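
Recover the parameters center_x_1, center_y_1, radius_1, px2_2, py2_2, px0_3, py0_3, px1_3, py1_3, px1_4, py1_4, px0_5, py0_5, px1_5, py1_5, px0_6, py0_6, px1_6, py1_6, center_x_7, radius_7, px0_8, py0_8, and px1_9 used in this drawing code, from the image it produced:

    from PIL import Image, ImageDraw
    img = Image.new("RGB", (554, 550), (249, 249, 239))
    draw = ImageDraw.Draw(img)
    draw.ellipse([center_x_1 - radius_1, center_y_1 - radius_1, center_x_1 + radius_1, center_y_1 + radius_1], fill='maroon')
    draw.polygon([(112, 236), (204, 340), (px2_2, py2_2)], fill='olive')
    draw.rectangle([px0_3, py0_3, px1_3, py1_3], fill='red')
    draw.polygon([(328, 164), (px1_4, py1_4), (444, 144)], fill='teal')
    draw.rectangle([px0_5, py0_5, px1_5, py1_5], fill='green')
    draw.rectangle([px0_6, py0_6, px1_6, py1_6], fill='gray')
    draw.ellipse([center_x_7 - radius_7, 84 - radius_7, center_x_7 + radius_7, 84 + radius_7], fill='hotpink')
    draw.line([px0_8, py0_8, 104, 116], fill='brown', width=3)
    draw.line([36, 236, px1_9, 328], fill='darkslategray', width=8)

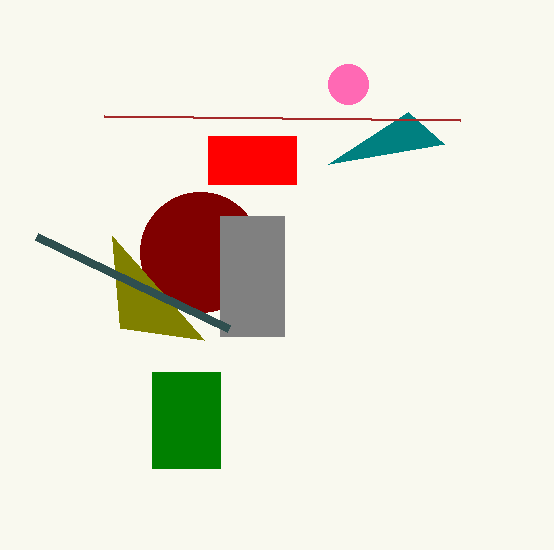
center_x_1 = 200; center_y_1 = 252; radius_1 = 60; px2_2 = 120; py2_2 = 328; px0_3 = 208; py0_3 = 136; px1_3 = 296; py1_3 = 184; px1_4 = 408; py1_4 = 112; px0_5 = 152; py0_5 = 372; px1_5 = 220; py1_5 = 468; px0_6 = 220; py0_6 = 216; px1_6 = 284; py1_6 = 336; center_x_7 = 348; radius_7 = 20; px0_8 = 460; py0_8 = 120; px1_9 = 228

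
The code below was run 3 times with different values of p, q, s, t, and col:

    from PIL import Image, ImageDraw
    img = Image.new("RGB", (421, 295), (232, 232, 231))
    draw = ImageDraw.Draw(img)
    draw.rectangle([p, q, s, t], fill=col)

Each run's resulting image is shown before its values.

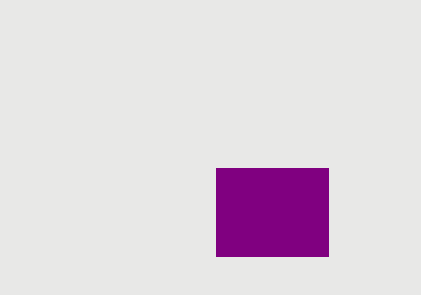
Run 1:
p = 216; q = 168; s = 328; t = 256; col = 'purple'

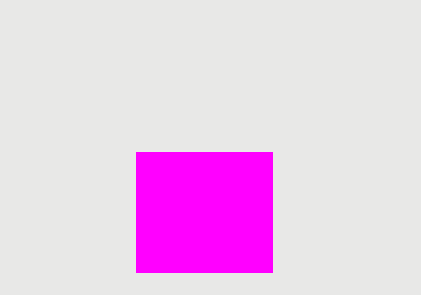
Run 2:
p = 136
q = 152
s = 272
t = 272
col = 'magenta'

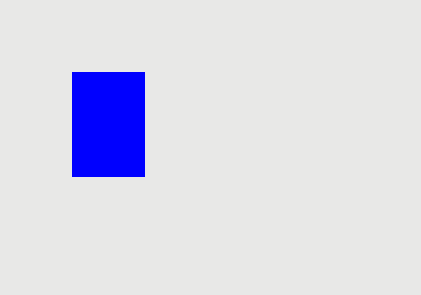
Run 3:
p = 72, q = 72, s = 144, t = 176, col = 'blue'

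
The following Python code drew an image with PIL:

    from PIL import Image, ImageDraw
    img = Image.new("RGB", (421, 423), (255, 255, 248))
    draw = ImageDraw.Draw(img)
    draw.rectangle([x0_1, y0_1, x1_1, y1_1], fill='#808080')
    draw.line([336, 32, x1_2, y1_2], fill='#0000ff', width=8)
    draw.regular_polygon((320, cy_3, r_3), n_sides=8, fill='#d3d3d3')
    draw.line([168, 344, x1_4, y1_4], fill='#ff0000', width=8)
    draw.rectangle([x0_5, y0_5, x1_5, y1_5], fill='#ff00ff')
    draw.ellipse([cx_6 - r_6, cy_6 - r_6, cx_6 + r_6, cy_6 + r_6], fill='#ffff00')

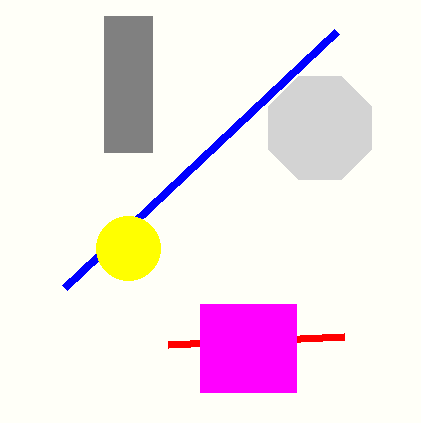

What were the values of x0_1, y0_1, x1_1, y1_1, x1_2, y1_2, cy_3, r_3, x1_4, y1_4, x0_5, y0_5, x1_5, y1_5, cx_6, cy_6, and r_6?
x0_1 = 104
y0_1 = 16
x1_1 = 152
y1_1 = 152
x1_2 = 64
y1_2 = 288
cy_3 = 128
r_3 = 56
x1_4 = 344
y1_4 = 336
x0_5 = 200
y0_5 = 304
x1_5 = 296
y1_5 = 392
cx_6 = 128
cy_6 = 248
r_6 = 32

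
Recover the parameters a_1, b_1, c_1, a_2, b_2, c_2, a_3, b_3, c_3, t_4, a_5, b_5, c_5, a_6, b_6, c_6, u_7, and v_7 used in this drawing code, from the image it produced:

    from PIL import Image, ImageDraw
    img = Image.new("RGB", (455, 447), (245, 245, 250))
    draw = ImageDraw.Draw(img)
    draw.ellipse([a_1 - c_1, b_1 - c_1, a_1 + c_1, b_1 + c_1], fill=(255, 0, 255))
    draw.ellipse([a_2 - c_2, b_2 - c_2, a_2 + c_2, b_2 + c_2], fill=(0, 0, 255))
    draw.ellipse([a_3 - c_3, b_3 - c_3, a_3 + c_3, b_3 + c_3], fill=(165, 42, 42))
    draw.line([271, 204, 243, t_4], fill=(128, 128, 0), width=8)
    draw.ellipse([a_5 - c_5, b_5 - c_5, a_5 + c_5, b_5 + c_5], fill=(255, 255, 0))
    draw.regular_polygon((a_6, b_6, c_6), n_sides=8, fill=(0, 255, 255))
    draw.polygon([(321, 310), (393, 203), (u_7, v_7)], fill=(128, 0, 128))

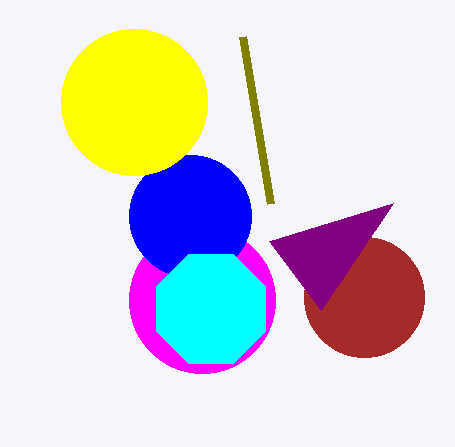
a_1 = 202, b_1 = 300, c_1 = 73, a_2 = 190, b_2 = 216, c_2 = 61, a_3 = 364, b_3 = 297, c_3 = 60, t_4 = 37, a_5 = 134, b_5 = 102, c_5 = 73, a_6 = 211, b_6 = 309, c_6 = 59, u_7 = 269, v_7 = 241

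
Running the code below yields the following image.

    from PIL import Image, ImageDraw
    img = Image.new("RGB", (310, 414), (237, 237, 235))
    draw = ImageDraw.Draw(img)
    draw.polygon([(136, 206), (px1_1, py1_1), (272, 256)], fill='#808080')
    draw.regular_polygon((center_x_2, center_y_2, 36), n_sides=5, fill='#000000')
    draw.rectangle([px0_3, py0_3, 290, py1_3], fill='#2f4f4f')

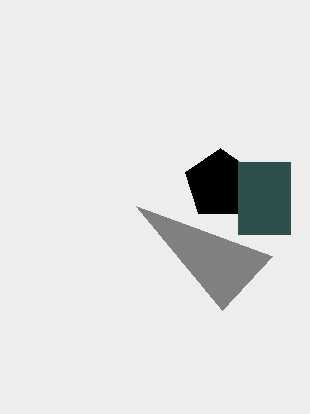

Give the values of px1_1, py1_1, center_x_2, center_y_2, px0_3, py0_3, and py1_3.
px1_1 = 222
py1_1 = 310
center_x_2 = 220
center_y_2 = 184
px0_3 = 238
py0_3 = 162
py1_3 = 234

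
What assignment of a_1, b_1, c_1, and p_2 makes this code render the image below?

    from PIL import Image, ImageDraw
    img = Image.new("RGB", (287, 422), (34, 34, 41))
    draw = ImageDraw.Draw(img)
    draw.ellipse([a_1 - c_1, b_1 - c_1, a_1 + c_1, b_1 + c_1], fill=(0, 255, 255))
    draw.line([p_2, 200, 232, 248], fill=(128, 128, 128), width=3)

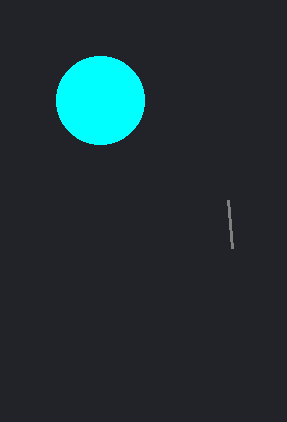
a_1 = 100
b_1 = 100
c_1 = 44
p_2 = 228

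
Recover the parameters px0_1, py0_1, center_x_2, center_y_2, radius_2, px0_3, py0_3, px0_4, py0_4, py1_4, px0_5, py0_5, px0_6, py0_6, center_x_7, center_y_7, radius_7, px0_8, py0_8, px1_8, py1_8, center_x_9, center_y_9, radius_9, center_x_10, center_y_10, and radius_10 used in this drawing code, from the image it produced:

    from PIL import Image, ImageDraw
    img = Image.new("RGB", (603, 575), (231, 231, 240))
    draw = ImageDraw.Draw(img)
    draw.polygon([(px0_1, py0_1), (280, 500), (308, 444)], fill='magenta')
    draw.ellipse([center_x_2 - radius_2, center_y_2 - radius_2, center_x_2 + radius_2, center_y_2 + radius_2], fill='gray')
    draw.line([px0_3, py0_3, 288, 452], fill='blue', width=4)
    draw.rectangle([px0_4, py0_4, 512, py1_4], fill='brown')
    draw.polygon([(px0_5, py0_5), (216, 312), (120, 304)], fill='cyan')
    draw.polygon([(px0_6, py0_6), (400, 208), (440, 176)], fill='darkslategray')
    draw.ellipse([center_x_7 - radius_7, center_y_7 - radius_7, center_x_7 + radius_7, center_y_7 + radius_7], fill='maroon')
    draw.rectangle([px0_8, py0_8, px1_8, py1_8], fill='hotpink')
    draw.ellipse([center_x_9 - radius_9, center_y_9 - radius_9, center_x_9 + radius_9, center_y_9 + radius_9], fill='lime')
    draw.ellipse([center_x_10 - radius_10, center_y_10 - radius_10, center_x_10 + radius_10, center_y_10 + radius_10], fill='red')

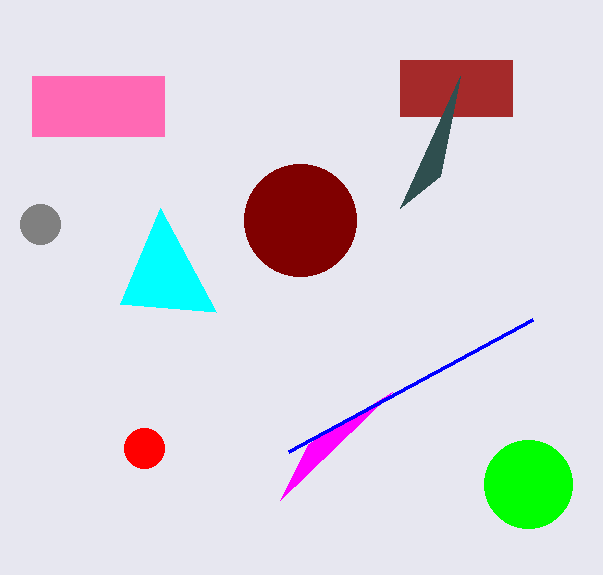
px0_1 = 392
py0_1 = 392
center_x_2 = 40
center_y_2 = 224
radius_2 = 20
px0_3 = 532
py0_3 = 320
px0_4 = 400
py0_4 = 60
py1_4 = 116
px0_5 = 160
py0_5 = 208
px0_6 = 460
py0_6 = 76
center_x_7 = 300
center_y_7 = 220
radius_7 = 56
px0_8 = 32
py0_8 = 76
px1_8 = 164
py1_8 = 136
center_x_9 = 528
center_y_9 = 484
radius_9 = 44
center_x_10 = 144
center_y_10 = 448
radius_10 = 20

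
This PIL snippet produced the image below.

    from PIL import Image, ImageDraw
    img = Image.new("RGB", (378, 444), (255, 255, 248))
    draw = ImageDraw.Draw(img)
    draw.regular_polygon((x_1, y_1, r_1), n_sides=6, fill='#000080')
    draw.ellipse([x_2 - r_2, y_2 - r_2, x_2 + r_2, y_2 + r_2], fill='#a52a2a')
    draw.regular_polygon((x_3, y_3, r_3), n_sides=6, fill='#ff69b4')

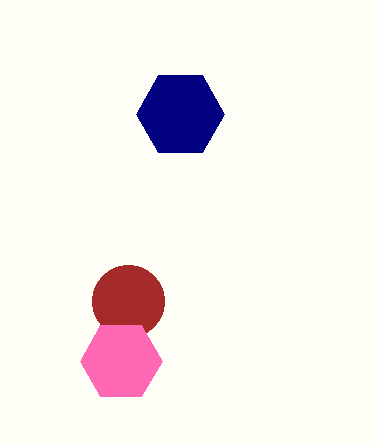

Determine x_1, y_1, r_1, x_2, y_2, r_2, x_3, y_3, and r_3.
x_1 = 180, y_1 = 114, r_1 = 44, x_2 = 128, y_2 = 301, r_2 = 36, x_3 = 121, y_3 = 361, r_3 = 41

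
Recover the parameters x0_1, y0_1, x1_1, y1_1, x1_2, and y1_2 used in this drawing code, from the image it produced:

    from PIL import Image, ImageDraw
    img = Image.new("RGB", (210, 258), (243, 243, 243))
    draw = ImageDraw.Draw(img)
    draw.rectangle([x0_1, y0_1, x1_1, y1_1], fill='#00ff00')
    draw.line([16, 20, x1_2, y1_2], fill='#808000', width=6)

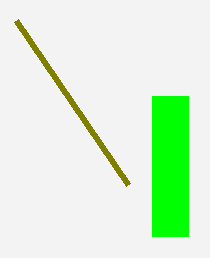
x0_1 = 152
y0_1 = 96
x1_1 = 188
y1_1 = 236
x1_2 = 128
y1_2 = 184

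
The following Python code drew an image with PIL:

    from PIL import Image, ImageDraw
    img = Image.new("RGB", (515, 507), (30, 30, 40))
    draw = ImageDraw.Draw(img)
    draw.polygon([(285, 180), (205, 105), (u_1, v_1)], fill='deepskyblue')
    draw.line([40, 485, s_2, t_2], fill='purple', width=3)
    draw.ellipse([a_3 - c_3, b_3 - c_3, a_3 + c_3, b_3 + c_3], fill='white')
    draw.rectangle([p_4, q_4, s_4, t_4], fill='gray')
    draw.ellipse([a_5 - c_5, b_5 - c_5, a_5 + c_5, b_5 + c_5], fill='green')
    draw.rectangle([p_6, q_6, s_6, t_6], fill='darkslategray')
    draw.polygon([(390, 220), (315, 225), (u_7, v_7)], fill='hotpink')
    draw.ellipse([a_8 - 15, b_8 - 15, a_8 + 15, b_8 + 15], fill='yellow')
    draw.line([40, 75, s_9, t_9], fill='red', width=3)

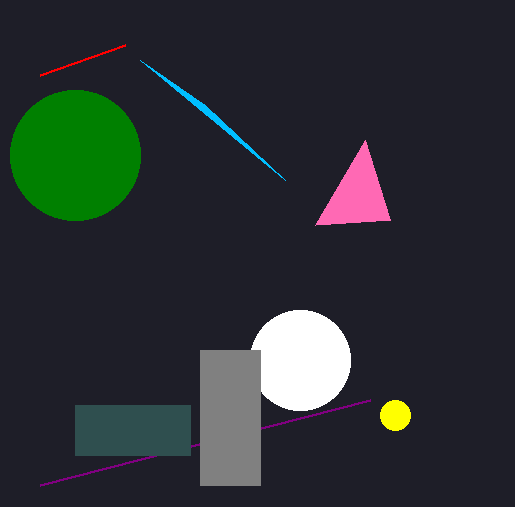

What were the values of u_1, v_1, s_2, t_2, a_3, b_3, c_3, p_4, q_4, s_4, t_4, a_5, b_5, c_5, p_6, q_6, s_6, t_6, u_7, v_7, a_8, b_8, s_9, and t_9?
u_1 = 140, v_1 = 60, s_2 = 370, t_2 = 400, a_3 = 300, b_3 = 360, c_3 = 50, p_4 = 200, q_4 = 350, s_4 = 260, t_4 = 485, a_5 = 75, b_5 = 155, c_5 = 65, p_6 = 75, q_6 = 405, s_6 = 190, t_6 = 455, u_7 = 365, v_7 = 140, a_8 = 395, b_8 = 415, s_9 = 125, t_9 = 45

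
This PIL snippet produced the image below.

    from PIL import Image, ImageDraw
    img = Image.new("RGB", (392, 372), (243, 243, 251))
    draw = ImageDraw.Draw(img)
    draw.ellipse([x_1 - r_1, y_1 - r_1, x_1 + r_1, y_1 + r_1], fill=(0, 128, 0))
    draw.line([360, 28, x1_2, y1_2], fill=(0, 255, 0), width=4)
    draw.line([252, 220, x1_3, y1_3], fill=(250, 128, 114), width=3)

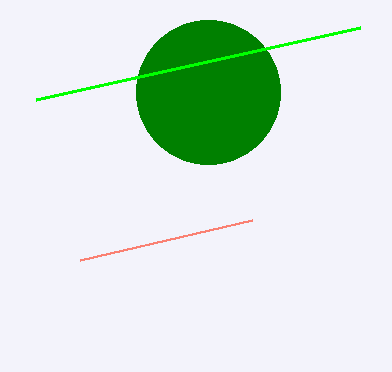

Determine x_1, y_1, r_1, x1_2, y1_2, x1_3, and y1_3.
x_1 = 208
y_1 = 92
r_1 = 72
x1_2 = 36
y1_2 = 100
x1_3 = 80
y1_3 = 260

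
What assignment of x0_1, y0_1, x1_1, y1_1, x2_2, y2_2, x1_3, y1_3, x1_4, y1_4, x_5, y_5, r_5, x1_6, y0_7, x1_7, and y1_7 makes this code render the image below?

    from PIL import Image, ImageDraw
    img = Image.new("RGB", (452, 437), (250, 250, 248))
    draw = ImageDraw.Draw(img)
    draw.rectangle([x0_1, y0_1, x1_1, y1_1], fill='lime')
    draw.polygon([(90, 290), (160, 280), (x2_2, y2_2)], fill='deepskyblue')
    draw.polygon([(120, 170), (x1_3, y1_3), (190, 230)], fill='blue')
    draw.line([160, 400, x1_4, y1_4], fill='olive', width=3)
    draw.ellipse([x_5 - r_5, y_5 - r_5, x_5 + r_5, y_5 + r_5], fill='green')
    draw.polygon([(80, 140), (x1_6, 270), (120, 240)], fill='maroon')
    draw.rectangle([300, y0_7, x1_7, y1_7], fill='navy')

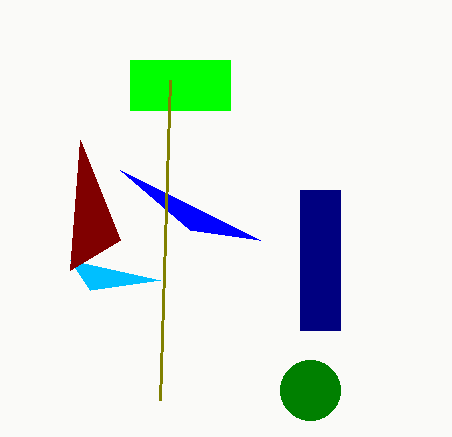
x0_1 = 130; y0_1 = 60; x1_1 = 230; y1_1 = 110; x2_2 = 70; y2_2 = 260; x1_3 = 260; y1_3 = 240; x1_4 = 170; y1_4 = 80; x_5 = 310; y_5 = 390; r_5 = 30; x1_6 = 70; y0_7 = 190; x1_7 = 340; y1_7 = 330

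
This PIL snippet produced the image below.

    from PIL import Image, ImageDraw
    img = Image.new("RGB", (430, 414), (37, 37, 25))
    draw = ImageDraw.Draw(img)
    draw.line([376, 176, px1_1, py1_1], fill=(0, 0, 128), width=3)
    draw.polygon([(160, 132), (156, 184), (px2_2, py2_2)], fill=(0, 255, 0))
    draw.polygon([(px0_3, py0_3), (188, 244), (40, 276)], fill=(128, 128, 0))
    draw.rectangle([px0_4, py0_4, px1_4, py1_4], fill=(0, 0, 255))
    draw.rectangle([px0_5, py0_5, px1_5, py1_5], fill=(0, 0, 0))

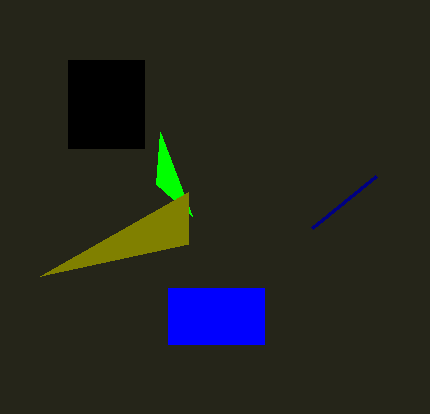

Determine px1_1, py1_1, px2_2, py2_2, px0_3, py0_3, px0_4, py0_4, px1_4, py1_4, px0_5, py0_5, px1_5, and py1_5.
px1_1 = 312; py1_1 = 228; px2_2 = 192; py2_2 = 216; px0_3 = 188; py0_3 = 192; px0_4 = 168; py0_4 = 288; px1_4 = 264; py1_4 = 344; px0_5 = 68; py0_5 = 60; px1_5 = 144; py1_5 = 148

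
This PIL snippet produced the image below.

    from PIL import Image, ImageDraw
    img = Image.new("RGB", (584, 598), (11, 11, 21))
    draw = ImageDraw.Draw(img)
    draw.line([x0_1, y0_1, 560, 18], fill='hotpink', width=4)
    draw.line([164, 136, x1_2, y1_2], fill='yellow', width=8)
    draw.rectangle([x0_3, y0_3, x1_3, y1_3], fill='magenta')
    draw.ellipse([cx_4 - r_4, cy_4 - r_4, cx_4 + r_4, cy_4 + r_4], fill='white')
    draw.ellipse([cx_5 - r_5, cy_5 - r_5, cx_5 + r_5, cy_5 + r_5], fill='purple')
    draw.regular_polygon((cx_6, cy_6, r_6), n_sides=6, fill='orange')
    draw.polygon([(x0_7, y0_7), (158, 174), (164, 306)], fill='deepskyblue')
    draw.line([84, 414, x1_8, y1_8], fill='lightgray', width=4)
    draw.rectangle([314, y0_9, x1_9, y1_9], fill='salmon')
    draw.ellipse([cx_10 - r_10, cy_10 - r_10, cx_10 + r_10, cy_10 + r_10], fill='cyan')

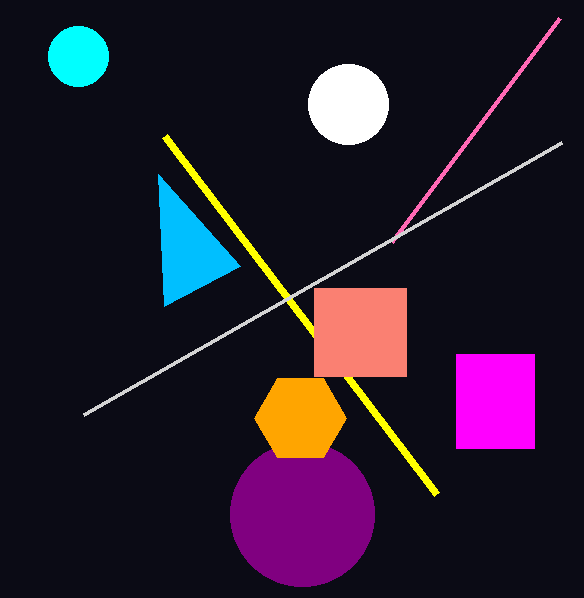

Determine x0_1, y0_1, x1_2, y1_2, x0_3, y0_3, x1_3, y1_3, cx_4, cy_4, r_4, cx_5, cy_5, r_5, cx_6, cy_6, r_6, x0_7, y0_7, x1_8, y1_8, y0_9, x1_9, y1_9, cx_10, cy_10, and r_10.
x0_1 = 392; y0_1 = 242; x1_2 = 436; y1_2 = 494; x0_3 = 456; y0_3 = 354; x1_3 = 534; y1_3 = 448; cx_4 = 348; cy_4 = 104; r_4 = 40; cx_5 = 302; cy_5 = 514; r_5 = 72; cx_6 = 300; cy_6 = 418; r_6 = 46; x0_7 = 240; y0_7 = 266; x1_8 = 562; y1_8 = 142; y0_9 = 288; x1_9 = 406; y1_9 = 376; cx_10 = 78; cy_10 = 56; r_10 = 30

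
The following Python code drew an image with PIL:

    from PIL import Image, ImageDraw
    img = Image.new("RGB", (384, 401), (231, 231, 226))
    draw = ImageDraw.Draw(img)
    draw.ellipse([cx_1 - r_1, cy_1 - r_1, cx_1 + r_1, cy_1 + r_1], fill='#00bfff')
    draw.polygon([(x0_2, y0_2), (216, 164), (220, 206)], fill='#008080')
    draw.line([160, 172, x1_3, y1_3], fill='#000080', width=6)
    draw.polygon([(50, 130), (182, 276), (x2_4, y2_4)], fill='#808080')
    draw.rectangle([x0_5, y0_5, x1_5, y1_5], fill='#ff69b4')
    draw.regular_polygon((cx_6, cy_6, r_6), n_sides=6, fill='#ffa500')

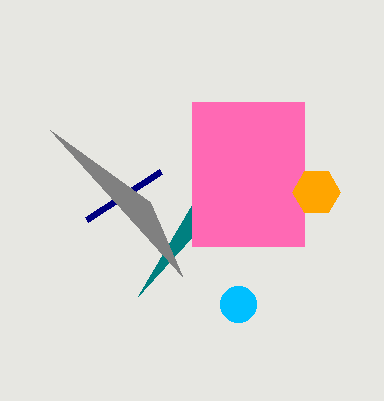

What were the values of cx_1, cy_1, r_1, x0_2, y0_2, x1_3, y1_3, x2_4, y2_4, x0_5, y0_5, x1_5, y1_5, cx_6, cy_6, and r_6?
cx_1 = 238, cy_1 = 304, r_1 = 18, x0_2 = 138, y0_2 = 296, x1_3 = 86, y1_3 = 220, x2_4 = 150, y2_4 = 202, x0_5 = 192, y0_5 = 102, x1_5 = 304, y1_5 = 246, cx_6 = 316, cy_6 = 192, r_6 = 24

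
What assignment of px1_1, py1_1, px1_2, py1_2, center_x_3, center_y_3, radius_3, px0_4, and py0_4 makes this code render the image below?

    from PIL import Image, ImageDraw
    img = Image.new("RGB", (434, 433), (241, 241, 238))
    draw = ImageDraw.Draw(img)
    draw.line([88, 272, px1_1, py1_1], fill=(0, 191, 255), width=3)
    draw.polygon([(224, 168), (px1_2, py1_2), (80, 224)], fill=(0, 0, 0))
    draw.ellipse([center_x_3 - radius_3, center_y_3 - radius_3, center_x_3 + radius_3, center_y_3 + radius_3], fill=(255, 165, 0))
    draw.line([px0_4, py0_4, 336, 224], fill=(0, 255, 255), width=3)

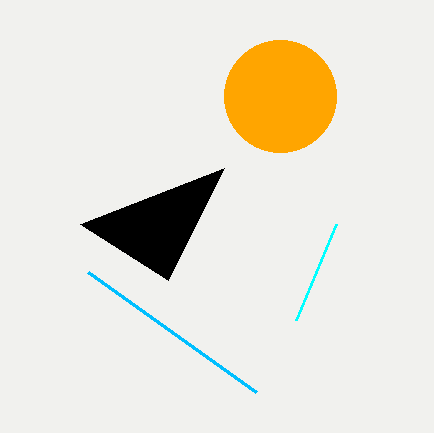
px1_1 = 256; py1_1 = 392; px1_2 = 168; py1_2 = 280; center_x_3 = 280; center_y_3 = 96; radius_3 = 56; px0_4 = 296; py0_4 = 320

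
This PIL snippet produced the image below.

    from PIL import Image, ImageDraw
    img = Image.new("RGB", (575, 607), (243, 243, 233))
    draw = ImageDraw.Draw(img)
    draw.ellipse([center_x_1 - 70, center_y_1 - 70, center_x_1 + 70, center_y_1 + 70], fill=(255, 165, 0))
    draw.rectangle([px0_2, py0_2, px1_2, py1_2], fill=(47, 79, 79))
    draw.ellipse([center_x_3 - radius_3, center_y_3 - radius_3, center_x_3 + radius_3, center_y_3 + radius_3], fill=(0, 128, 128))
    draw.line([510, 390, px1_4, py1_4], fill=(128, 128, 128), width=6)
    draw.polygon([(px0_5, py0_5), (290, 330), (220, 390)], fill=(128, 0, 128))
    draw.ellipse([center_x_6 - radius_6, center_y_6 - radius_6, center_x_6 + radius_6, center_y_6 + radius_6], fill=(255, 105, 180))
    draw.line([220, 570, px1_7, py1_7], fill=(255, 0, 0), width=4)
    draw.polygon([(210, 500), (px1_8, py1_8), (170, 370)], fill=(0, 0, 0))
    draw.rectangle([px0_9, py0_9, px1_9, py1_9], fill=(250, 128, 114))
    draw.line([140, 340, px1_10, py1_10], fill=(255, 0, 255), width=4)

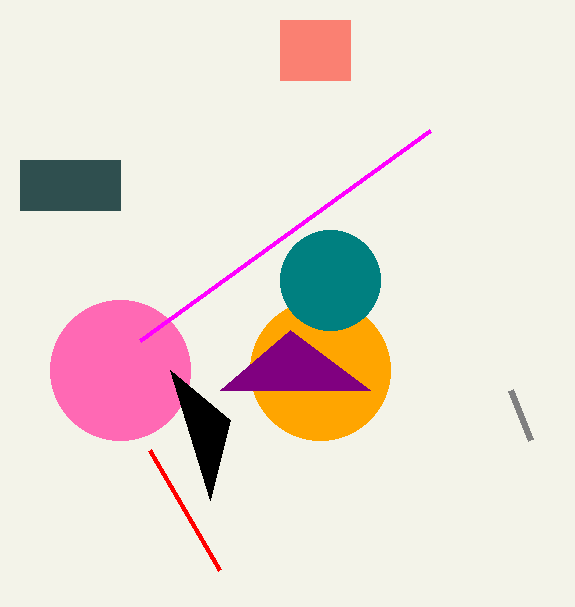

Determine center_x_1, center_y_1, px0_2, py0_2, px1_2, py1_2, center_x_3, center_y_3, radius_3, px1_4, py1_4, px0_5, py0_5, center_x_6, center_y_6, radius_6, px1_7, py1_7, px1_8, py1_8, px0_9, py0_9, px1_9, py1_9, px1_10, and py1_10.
center_x_1 = 320
center_y_1 = 370
px0_2 = 20
py0_2 = 160
px1_2 = 120
py1_2 = 210
center_x_3 = 330
center_y_3 = 280
radius_3 = 50
px1_4 = 530
py1_4 = 440
px0_5 = 370
py0_5 = 390
center_x_6 = 120
center_y_6 = 370
radius_6 = 70
px1_7 = 150
py1_7 = 450
px1_8 = 230
py1_8 = 420
px0_9 = 280
py0_9 = 20
px1_9 = 350
py1_9 = 80
px1_10 = 430
py1_10 = 130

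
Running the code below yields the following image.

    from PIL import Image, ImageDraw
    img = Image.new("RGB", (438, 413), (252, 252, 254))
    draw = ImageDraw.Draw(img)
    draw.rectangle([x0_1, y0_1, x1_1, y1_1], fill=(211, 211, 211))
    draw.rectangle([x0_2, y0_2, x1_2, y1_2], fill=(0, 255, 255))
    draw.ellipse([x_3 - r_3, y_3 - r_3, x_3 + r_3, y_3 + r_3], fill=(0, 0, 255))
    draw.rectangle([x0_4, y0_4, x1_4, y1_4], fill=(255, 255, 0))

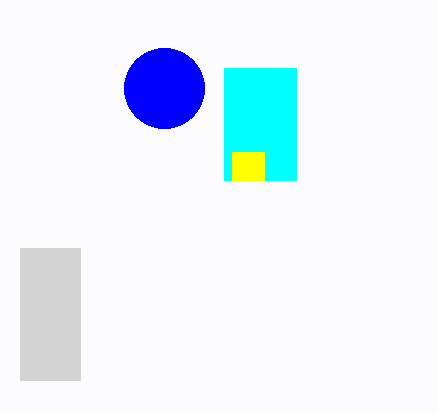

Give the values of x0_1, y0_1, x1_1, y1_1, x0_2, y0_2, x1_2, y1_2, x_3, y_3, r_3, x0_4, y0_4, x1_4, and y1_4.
x0_1 = 20, y0_1 = 248, x1_1 = 80, y1_1 = 380, x0_2 = 224, y0_2 = 68, x1_2 = 296, y1_2 = 180, x_3 = 164, y_3 = 88, r_3 = 40, x0_4 = 232, y0_4 = 152, x1_4 = 264, y1_4 = 180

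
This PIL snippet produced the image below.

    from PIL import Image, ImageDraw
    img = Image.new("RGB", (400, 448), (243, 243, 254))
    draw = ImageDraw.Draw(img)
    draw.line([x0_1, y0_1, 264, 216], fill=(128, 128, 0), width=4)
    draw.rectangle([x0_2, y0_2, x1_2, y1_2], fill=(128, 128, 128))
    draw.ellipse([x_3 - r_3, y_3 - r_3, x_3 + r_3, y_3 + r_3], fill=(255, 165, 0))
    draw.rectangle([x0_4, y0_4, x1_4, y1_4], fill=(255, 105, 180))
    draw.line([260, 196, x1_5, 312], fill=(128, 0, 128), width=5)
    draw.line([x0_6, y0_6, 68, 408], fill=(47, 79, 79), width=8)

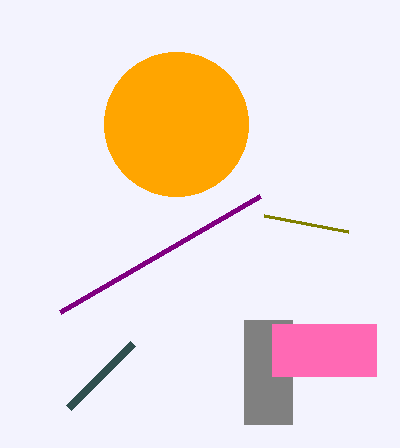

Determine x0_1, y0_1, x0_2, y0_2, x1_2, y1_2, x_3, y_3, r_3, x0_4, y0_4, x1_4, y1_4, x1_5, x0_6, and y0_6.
x0_1 = 348; y0_1 = 232; x0_2 = 244; y0_2 = 320; x1_2 = 292; y1_2 = 424; x_3 = 176; y_3 = 124; r_3 = 72; x0_4 = 272; y0_4 = 324; x1_4 = 376; y1_4 = 376; x1_5 = 60; x0_6 = 132; y0_6 = 344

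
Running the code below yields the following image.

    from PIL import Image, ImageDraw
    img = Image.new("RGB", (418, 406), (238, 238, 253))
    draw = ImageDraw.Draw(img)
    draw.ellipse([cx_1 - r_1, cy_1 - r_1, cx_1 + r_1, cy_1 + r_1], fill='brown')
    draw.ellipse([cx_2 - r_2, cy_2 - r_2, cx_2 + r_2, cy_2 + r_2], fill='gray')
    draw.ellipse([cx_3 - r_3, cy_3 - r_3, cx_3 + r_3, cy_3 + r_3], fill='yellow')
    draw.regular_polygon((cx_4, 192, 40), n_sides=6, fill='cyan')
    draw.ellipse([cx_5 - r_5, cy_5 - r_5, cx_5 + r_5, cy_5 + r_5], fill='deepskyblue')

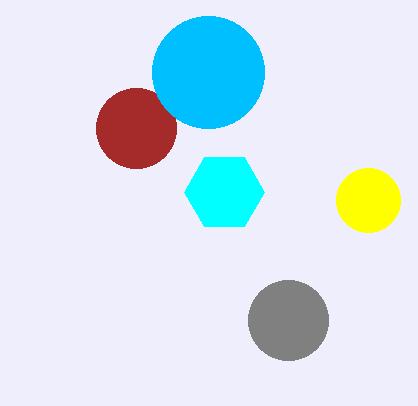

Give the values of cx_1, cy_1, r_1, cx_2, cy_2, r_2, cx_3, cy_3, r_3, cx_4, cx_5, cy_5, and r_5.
cx_1 = 136, cy_1 = 128, r_1 = 40, cx_2 = 288, cy_2 = 320, r_2 = 40, cx_3 = 368, cy_3 = 200, r_3 = 32, cx_4 = 224, cx_5 = 208, cy_5 = 72, r_5 = 56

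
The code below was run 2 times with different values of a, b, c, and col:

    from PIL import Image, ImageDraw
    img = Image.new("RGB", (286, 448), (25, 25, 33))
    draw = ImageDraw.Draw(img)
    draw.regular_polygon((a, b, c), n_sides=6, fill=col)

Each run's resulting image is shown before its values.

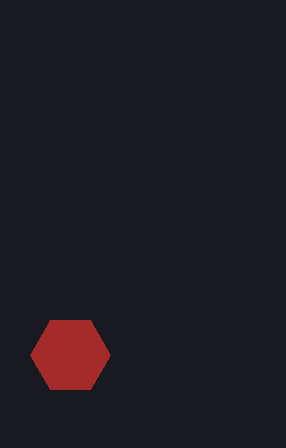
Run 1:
a = 70
b = 355
c = 40
col = 'brown'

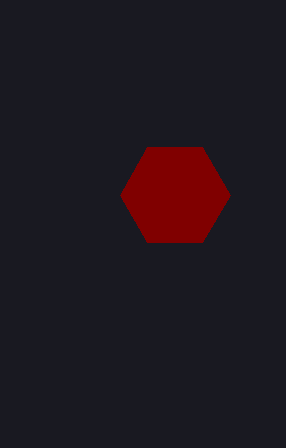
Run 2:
a = 175
b = 195
c = 55
col = 'maroon'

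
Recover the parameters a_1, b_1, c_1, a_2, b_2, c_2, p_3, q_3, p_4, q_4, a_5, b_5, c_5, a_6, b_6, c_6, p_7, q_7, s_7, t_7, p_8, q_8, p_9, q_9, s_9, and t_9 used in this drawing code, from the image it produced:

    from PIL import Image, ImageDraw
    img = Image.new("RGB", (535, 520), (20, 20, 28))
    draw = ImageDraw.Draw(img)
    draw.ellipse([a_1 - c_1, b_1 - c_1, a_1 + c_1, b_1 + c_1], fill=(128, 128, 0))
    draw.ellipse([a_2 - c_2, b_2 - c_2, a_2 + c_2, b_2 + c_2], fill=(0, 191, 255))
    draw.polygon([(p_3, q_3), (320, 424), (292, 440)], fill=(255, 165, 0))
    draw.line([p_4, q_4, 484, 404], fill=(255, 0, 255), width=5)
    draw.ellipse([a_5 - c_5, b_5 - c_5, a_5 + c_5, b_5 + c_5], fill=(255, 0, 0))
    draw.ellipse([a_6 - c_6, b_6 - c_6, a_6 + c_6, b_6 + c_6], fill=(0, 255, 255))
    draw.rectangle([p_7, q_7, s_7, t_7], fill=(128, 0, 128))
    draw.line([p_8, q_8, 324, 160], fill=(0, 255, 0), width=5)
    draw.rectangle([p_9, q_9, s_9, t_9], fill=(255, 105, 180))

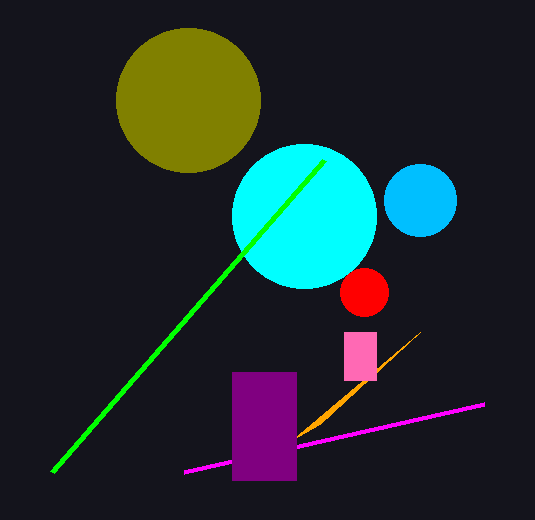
a_1 = 188
b_1 = 100
c_1 = 72
a_2 = 420
b_2 = 200
c_2 = 36
p_3 = 420
q_3 = 332
p_4 = 184
q_4 = 472
a_5 = 364
b_5 = 292
c_5 = 24
a_6 = 304
b_6 = 216
c_6 = 72
p_7 = 232
q_7 = 372
s_7 = 296
t_7 = 480
p_8 = 52
q_8 = 472
p_9 = 344
q_9 = 332
s_9 = 376
t_9 = 380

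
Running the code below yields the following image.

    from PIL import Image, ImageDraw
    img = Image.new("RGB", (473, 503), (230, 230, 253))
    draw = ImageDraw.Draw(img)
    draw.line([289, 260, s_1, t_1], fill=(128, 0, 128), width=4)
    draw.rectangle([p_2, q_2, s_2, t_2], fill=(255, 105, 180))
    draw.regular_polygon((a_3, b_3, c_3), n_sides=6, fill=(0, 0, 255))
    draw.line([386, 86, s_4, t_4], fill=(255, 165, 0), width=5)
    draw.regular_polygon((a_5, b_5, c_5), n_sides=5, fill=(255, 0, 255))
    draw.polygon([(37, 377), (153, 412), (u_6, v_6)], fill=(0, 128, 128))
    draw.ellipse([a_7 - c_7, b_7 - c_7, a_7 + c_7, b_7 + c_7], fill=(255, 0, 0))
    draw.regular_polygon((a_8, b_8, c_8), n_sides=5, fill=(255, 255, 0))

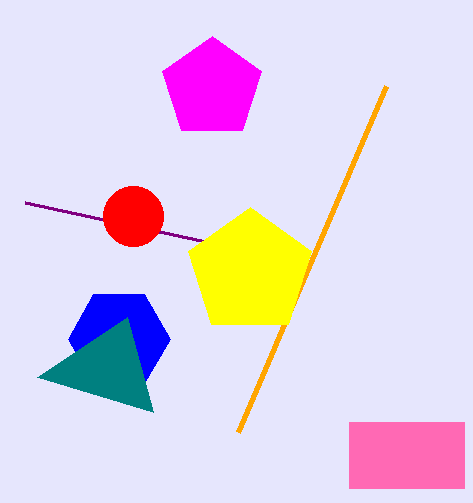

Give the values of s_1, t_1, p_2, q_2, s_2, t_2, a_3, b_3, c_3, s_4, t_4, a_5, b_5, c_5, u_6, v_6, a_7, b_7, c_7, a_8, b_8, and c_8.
s_1 = 25, t_1 = 203, p_2 = 349, q_2 = 422, s_2 = 464, t_2 = 488, a_3 = 119, b_3 = 339, c_3 = 51, s_4 = 238, t_4 = 432, a_5 = 212, b_5 = 88, c_5 = 52, u_6 = 127, v_6 = 317, a_7 = 133, b_7 = 216, c_7 = 30, a_8 = 250, b_8 = 272, c_8 = 65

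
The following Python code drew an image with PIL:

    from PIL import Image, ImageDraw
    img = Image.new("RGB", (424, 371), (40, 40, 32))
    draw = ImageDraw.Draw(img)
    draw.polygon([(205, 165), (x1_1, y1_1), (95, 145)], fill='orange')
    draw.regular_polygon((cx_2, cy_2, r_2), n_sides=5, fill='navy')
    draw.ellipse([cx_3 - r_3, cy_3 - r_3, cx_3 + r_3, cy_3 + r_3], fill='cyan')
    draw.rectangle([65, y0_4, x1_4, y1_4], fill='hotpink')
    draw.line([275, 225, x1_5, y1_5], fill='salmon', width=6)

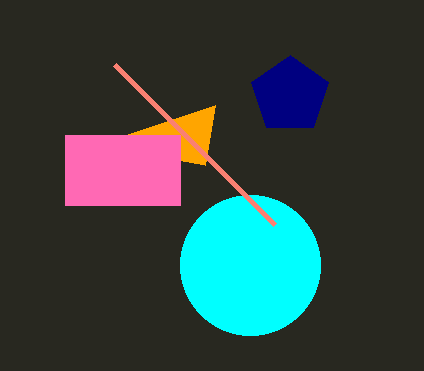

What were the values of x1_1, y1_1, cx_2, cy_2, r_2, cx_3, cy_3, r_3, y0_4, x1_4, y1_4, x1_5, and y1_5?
x1_1 = 215, y1_1 = 105, cx_2 = 290, cy_2 = 95, r_2 = 40, cx_3 = 250, cy_3 = 265, r_3 = 70, y0_4 = 135, x1_4 = 180, y1_4 = 205, x1_5 = 115, y1_5 = 65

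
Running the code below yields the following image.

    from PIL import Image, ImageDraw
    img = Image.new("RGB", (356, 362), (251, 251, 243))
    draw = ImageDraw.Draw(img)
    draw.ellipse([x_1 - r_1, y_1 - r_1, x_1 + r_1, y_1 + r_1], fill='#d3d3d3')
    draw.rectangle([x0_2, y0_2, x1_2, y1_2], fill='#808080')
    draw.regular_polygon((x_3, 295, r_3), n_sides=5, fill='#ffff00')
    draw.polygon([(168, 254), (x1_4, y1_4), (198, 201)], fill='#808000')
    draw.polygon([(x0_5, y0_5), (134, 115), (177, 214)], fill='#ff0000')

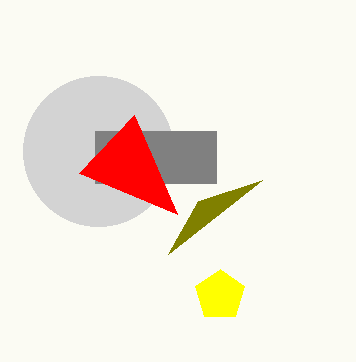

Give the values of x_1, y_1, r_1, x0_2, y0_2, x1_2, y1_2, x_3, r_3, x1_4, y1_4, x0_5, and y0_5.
x_1 = 98, y_1 = 151, r_1 = 75, x0_2 = 95, y0_2 = 131, x1_2 = 216, y1_2 = 183, x_3 = 220, r_3 = 26, x1_4 = 262, y1_4 = 180, x0_5 = 79, y0_5 = 173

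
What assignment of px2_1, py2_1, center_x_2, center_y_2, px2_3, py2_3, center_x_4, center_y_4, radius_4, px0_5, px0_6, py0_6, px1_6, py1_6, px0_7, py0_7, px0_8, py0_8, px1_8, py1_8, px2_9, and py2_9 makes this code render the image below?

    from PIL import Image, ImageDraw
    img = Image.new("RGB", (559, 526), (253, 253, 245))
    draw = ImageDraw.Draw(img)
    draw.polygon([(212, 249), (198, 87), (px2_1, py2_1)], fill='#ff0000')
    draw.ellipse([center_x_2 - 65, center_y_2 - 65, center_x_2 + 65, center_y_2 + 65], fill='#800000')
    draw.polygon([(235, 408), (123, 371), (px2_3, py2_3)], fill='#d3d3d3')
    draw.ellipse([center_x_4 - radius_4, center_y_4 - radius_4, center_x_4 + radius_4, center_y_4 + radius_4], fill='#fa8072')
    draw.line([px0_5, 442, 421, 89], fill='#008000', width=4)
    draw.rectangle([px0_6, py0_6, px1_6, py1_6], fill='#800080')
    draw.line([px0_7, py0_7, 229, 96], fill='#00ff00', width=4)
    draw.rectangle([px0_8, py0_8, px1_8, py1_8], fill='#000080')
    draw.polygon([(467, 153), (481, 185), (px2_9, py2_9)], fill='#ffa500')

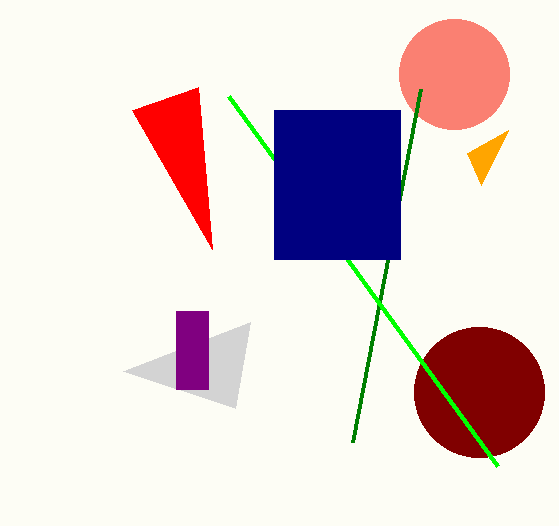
px2_1 = 132, py2_1 = 110, center_x_2 = 479, center_y_2 = 392, px2_3 = 250, py2_3 = 322, center_x_4 = 454, center_y_4 = 74, radius_4 = 55, px0_5 = 353, px0_6 = 176, py0_6 = 311, px1_6 = 208, py1_6 = 389, px0_7 = 498, py0_7 = 466, px0_8 = 274, py0_8 = 110, px1_8 = 400, py1_8 = 259, px2_9 = 508, py2_9 = 130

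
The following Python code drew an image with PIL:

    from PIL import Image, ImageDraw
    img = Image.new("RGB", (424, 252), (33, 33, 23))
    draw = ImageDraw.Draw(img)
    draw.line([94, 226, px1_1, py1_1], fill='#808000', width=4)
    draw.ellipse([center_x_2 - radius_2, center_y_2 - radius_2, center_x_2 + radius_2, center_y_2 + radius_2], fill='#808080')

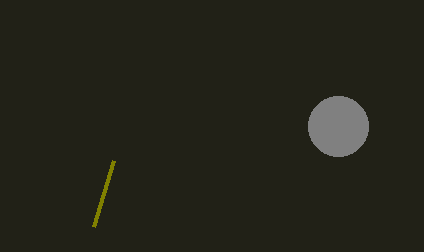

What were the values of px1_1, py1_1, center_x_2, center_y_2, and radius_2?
px1_1 = 114, py1_1 = 160, center_x_2 = 338, center_y_2 = 126, radius_2 = 30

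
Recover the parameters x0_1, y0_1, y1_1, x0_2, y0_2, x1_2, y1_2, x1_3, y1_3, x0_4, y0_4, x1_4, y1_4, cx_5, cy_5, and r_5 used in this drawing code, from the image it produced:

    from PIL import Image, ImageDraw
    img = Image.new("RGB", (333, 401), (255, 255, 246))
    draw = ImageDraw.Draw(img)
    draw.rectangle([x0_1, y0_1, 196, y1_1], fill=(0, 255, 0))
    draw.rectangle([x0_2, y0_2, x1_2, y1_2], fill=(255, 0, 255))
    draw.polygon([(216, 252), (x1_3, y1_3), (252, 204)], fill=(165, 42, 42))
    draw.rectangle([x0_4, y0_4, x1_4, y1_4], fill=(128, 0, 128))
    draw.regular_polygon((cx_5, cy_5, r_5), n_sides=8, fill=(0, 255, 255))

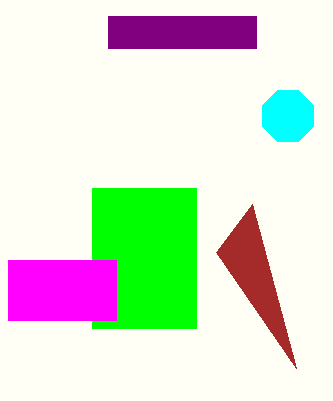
x0_1 = 92; y0_1 = 188; y1_1 = 328; x0_2 = 8; y0_2 = 260; x1_2 = 116; y1_2 = 320; x1_3 = 296; y1_3 = 368; x0_4 = 108; y0_4 = 16; x1_4 = 256; y1_4 = 48; cx_5 = 288; cy_5 = 116; r_5 = 28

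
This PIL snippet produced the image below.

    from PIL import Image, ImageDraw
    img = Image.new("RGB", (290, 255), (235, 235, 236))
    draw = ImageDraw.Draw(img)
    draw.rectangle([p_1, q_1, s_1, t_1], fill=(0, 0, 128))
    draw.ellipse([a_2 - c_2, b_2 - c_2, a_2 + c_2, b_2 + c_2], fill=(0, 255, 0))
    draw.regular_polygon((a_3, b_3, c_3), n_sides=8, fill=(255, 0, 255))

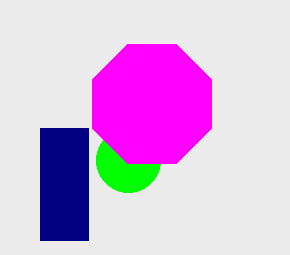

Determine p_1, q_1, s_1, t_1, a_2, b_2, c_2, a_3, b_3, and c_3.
p_1 = 40; q_1 = 128; s_1 = 88; t_1 = 240; a_2 = 128; b_2 = 160; c_2 = 32; a_3 = 152; b_3 = 104; c_3 = 64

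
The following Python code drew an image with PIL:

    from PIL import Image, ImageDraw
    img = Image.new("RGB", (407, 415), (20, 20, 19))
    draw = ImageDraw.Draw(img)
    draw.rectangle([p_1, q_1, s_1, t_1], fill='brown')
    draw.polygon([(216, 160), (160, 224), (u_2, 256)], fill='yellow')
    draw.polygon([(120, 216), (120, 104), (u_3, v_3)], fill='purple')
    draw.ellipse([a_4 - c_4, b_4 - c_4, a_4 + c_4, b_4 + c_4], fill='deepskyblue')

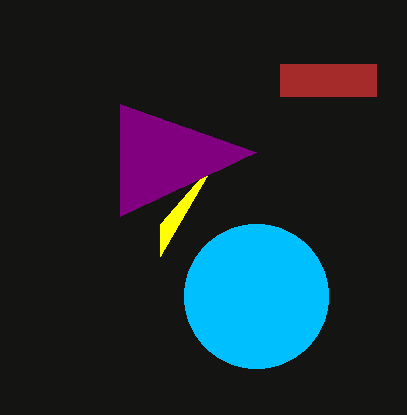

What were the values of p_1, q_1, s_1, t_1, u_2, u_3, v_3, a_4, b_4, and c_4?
p_1 = 280
q_1 = 64
s_1 = 376
t_1 = 96
u_2 = 160
u_3 = 256
v_3 = 152
a_4 = 256
b_4 = 296
c_4 = 72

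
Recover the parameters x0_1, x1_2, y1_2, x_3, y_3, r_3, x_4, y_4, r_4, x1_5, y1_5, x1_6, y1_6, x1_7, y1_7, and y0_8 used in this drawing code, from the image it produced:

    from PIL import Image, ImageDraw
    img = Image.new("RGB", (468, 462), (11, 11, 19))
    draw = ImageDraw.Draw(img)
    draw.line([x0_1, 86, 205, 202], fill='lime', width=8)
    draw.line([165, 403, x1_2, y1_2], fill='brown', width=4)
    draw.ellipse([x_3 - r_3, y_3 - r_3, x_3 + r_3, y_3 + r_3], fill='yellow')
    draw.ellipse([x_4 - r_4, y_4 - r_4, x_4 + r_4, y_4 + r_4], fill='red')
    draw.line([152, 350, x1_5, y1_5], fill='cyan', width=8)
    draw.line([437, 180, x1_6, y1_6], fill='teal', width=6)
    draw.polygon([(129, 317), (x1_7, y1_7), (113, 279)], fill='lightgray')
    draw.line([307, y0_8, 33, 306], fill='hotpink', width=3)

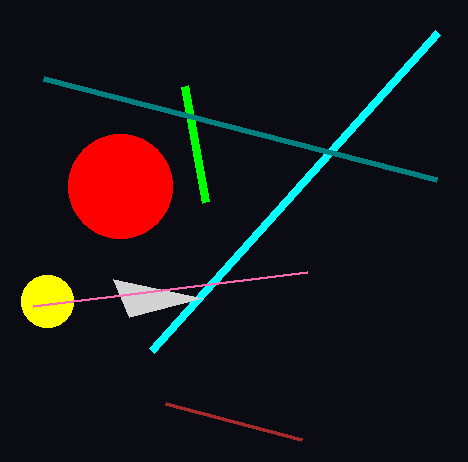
x0_1 = 184; x1_2 = 301; y1_2 = 439; x_3 = 47; y_3 = 301; r_3 = 26; x_4 = 120; y_4 = 186; r_4 = 52; x1_5 = 438; y1_5 = 32; x1_6 = 44; y1_6 = 79; x1_7 = 202; y1_7 = 298; y0_8 = 272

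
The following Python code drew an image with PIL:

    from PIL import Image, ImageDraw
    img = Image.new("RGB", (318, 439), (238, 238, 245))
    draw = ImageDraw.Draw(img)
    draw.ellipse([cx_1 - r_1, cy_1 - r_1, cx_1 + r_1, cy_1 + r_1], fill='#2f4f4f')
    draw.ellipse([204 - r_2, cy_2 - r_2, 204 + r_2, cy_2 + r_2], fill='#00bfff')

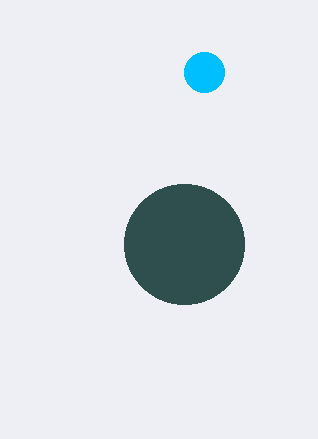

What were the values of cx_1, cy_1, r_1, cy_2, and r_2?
cx_1 = 184, cy_1 = 244, r_1 = 60, cy_2 = 72, r_2 = 20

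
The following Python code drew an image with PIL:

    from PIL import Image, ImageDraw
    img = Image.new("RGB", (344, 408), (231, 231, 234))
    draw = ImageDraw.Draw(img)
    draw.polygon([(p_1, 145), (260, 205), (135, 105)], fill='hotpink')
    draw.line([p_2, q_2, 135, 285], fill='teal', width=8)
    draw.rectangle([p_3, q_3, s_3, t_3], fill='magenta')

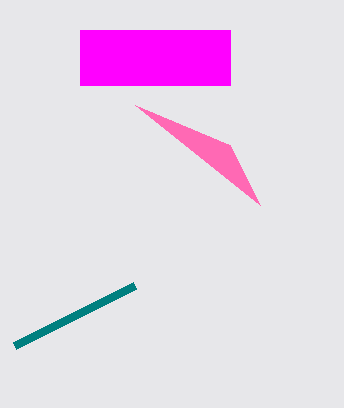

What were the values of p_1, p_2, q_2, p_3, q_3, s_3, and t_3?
p_1 = 230
p_2 = 15
q_2 = 345
p_3 = 80
q_3 = 30
s_3 = 230
t_3 = 85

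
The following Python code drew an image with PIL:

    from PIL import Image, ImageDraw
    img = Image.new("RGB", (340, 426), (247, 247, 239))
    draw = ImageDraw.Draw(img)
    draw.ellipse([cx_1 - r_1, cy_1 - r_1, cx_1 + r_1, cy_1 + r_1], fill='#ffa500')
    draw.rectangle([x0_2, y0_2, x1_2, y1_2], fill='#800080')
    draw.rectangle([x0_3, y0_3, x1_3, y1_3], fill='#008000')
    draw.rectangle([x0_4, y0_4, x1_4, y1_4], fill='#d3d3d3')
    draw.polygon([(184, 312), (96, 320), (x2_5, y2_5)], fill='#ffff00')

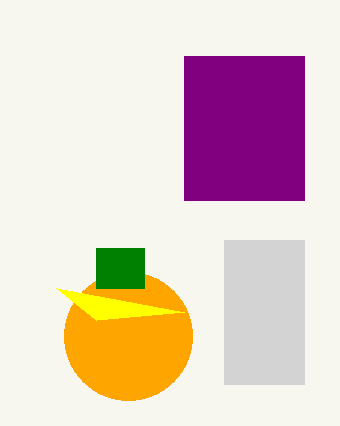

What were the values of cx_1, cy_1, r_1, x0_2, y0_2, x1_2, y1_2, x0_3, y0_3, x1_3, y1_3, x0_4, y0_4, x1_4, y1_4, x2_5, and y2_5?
cx_1 = 128
cy_1 = 336
r_1 = 64
x0_2 = 184
y0_2 = 56
x1_2 = 304
y1_2 = 200
x0_3 = 96
y0_3 = 248
x1_3 = 144
y1_3 = 288
x0_4 = 224
y0_4 = 240
x1_4 = 304
y1_4 = 384
x2_5 = 56
y2_5 = 288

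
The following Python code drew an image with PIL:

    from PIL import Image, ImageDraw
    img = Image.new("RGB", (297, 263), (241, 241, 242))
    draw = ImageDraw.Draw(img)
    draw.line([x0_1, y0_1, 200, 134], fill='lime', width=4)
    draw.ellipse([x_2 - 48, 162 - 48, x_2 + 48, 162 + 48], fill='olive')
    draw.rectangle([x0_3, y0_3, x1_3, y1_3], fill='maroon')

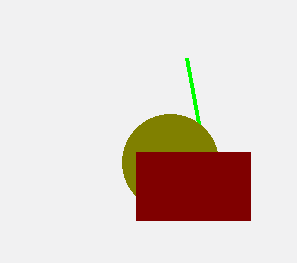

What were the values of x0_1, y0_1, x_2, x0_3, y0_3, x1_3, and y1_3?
x0_1 = 186; y0_1 = 58; x_2 = 170; x0_3 = 136; y0_3 = 152; x1_3 = 250; y1_3 = 220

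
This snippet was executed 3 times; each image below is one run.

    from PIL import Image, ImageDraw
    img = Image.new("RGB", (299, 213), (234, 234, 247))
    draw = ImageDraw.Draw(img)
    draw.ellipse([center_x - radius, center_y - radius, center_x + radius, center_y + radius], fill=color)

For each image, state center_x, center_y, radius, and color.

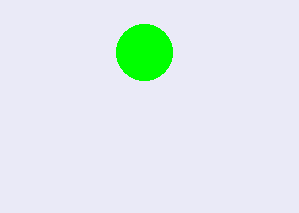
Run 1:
center_x = 144; center_y = 52; radius = 28; color = 'lime'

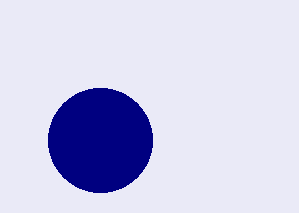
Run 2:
center_x = 100, center_y = 140, radius = 52, color = 'navy'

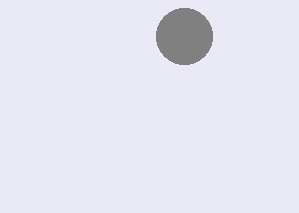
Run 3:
center_x = 184
center_y = 36
radius = 28
color = 'gray'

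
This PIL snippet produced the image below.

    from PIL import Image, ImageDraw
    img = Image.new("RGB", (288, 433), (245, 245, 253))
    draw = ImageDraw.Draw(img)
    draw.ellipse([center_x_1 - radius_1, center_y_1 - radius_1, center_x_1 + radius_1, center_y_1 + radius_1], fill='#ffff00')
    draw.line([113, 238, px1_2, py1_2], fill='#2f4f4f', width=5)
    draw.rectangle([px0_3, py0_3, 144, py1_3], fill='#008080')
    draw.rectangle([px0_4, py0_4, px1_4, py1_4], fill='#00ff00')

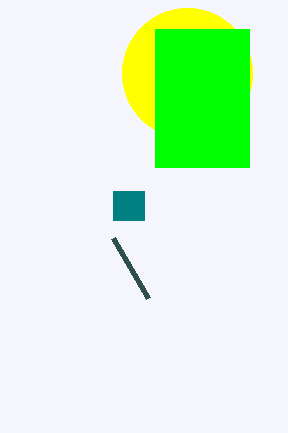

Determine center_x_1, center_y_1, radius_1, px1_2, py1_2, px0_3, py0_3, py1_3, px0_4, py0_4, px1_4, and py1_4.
center_x_1 = 187, center_y_1 = 73, radius_1 = 65, px1_2 = 148, py1_2 = 298, px0_3 = 113, py0_3 = 191, py1_3 = 220, px0_4 = 155, py0_4 = 29, px1_4 = 249, py1_4 = 167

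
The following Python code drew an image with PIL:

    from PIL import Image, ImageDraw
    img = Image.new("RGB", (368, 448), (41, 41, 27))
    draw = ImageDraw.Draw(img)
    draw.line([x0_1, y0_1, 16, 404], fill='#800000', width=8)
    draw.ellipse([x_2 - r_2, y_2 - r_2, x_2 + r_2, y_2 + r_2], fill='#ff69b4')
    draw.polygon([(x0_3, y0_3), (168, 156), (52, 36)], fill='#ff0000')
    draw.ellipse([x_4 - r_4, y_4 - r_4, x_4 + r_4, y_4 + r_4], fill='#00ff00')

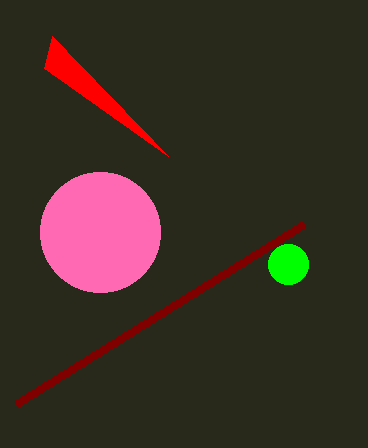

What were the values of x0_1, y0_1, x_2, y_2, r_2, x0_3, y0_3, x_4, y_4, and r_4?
x0_1 = 304
y0_1 = 224
x_2 = 100
y_2 = 232
r_2 = 60
x0_3 = 44
y0_3 = 68
x_4 = 288
y_4 = 264
r_4 = 20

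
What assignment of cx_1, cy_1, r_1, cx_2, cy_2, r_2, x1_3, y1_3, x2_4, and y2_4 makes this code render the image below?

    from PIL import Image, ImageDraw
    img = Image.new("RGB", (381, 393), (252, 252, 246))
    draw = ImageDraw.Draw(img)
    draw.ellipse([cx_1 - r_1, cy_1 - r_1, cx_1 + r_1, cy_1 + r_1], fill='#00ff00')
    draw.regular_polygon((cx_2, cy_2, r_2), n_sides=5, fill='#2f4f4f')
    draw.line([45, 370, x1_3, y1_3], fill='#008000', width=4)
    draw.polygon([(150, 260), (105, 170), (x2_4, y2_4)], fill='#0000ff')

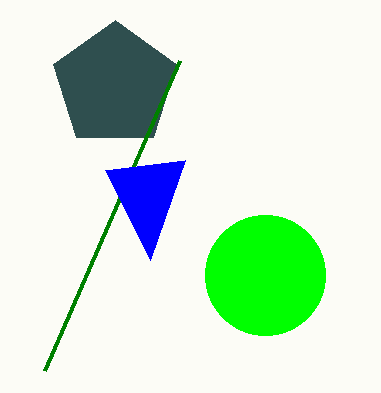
cx_1 = 265
cy_1 = 275
r_1 = 60
cx_2 = 115
cy_2 = 85
r_2 = 65
x1_3 = 180
y1_3 = 60
x2_4 = 185
y2_4 = 160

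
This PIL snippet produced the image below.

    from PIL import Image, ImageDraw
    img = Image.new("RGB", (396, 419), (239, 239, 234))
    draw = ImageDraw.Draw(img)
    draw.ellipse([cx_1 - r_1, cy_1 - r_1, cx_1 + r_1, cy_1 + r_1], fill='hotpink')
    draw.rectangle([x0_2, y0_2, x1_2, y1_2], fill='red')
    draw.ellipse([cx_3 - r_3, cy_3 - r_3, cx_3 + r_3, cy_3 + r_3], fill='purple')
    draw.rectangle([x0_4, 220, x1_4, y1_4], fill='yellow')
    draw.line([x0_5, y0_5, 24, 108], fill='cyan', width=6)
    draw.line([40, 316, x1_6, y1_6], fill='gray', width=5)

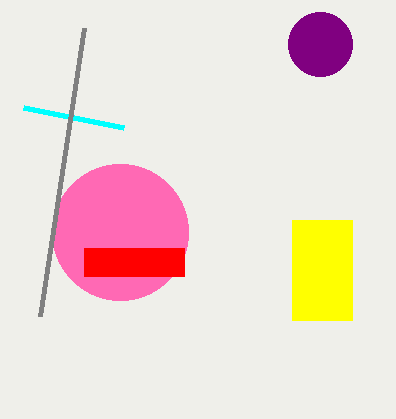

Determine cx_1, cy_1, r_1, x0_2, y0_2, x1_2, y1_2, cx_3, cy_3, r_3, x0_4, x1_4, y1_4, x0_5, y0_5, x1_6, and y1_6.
cx_1 = 120; cy_1 = 232; r_1 = 68; x0_2 = 84; y0_2 = 248; x1_2 = 184; y1_2 = 276; cx_3 = 320; cy_3 = 44; r_3 = 32; x0_4 = 292; x1_4 = 352; y1_4 = 320; x0_5 = 124; y0_5 = 128; x1_6 = 84; y1_6 = 28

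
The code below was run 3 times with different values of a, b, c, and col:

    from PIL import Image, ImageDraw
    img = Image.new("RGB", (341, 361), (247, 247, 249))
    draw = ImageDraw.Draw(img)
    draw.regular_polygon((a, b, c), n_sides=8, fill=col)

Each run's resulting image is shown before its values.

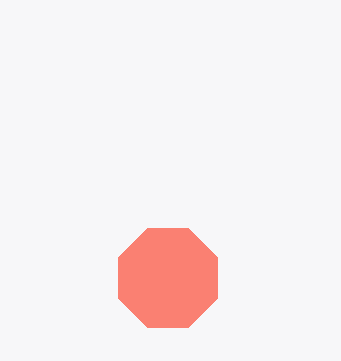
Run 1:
a = 168; b = 278; c = 54; col = 'salmon'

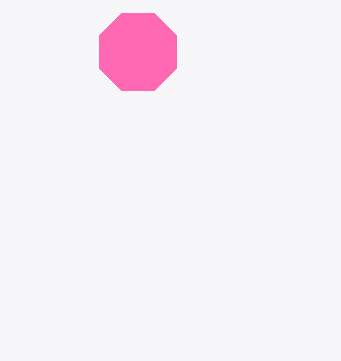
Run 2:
a = 138, b = 52, c = 42, col = 'hotpink'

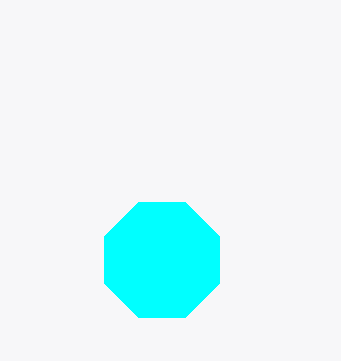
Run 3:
a = 162; b = 260; c = 62; col = 'cyan'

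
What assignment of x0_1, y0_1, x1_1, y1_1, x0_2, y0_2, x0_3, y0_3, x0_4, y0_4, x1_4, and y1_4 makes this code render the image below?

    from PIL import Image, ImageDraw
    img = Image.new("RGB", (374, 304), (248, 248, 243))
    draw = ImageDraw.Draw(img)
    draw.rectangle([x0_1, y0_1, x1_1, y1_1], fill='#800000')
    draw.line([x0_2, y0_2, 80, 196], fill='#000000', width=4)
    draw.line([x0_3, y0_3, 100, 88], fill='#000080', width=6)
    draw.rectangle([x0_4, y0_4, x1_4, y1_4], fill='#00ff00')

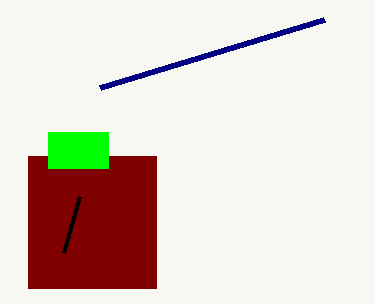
x0_1 = 28; y0_1 = 156; x1_1 = 156; y1_1 = 288; x0_2 = 64; y0_2 = 252; x0_3 = 324; y0_3 = 20; x0_4 = 48; y0_4 = 132; x1_4 = 108; y1_4 = 168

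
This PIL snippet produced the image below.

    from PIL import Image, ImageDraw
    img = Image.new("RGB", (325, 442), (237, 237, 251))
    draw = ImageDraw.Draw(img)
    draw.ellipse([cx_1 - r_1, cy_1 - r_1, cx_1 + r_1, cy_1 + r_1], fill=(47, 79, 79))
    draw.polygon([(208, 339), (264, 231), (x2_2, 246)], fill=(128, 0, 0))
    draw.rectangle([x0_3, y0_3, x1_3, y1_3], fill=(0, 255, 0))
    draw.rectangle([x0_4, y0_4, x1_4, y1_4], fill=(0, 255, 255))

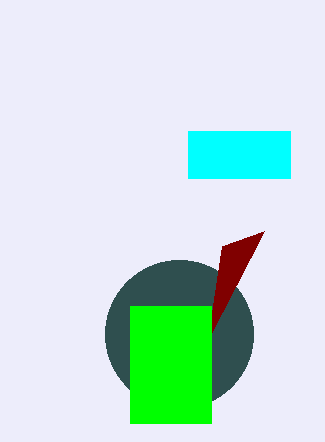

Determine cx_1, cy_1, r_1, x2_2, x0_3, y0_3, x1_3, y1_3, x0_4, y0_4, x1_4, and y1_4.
cx_1 = 179, cy_1 = 334, r_1 = 74, x2_2 = 222, x0_3 = 130, y0_3 = 306, x1_3 = 211, y1_3 = 423, x0_4 = 188, y0_4 = 131, x1_4 = 290, y1_4 = 178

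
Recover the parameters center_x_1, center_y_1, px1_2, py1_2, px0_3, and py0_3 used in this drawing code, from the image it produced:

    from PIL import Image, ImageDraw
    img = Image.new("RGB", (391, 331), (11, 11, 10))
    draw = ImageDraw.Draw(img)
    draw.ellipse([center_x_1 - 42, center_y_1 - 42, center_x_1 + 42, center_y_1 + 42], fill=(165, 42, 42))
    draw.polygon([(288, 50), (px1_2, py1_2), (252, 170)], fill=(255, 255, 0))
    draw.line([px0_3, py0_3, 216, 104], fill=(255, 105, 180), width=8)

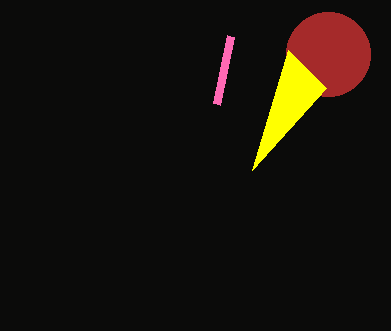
center_x_1 = 328
center_y_1 = 54
px1_2 = 326
py1_2 = 88
px0_3 = 230
py0_3 = 36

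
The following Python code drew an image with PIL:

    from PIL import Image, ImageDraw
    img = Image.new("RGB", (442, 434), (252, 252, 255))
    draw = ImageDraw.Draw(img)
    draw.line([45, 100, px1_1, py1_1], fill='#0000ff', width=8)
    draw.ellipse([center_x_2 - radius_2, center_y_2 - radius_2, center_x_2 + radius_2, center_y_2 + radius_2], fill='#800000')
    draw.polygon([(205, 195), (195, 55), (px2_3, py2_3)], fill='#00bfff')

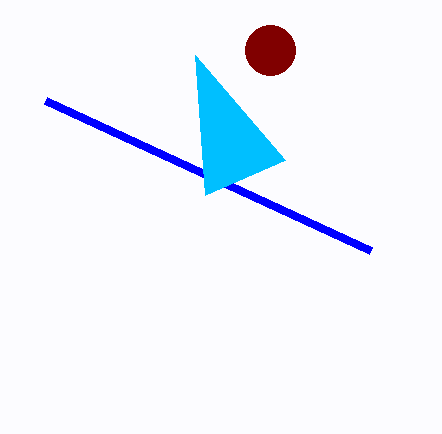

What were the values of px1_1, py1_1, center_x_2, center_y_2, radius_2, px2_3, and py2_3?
px1_1 = 370
py1_1 = 250
center_x_2 = 270
center_y_2 = 50
radius_2 = 25
px2_3 = 285
py2_3 = 160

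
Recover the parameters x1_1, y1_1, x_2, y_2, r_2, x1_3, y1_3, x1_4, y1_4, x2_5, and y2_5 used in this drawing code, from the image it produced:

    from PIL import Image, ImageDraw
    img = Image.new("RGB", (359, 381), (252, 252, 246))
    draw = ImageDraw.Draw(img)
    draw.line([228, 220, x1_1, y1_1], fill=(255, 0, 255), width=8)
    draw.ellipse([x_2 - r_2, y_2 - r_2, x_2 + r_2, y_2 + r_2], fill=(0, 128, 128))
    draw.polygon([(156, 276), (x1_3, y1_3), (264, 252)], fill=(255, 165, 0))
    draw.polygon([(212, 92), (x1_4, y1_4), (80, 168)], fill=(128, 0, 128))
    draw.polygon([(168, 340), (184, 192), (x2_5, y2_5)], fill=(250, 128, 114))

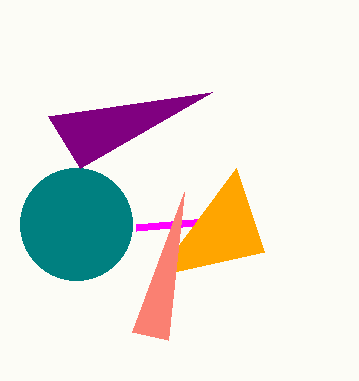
x1_1 = 136
y1_1 = 228
x_2 = 76
y_2 = 224
r_2 = 56
x1_3 = 236
y1_3 = 168
x1_4 = 48
y1_4 = 116
x2_5 = 132
y2_5 = 332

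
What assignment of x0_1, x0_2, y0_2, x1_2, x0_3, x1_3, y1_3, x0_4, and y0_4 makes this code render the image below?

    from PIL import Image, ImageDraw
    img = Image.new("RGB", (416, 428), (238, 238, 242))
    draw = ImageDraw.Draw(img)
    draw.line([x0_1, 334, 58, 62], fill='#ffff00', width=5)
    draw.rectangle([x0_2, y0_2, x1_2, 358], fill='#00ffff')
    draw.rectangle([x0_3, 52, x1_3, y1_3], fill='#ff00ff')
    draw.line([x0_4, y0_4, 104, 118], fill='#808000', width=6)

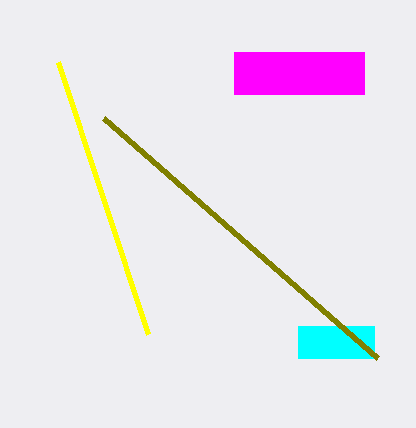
x0_1 = 148, x0_2 = 298, y0_2 = 326, x1_2 = 374, x0_3 = 234, x1_3 = 364, y1_3 = 94, x0_4 = 378, y0_4 = 358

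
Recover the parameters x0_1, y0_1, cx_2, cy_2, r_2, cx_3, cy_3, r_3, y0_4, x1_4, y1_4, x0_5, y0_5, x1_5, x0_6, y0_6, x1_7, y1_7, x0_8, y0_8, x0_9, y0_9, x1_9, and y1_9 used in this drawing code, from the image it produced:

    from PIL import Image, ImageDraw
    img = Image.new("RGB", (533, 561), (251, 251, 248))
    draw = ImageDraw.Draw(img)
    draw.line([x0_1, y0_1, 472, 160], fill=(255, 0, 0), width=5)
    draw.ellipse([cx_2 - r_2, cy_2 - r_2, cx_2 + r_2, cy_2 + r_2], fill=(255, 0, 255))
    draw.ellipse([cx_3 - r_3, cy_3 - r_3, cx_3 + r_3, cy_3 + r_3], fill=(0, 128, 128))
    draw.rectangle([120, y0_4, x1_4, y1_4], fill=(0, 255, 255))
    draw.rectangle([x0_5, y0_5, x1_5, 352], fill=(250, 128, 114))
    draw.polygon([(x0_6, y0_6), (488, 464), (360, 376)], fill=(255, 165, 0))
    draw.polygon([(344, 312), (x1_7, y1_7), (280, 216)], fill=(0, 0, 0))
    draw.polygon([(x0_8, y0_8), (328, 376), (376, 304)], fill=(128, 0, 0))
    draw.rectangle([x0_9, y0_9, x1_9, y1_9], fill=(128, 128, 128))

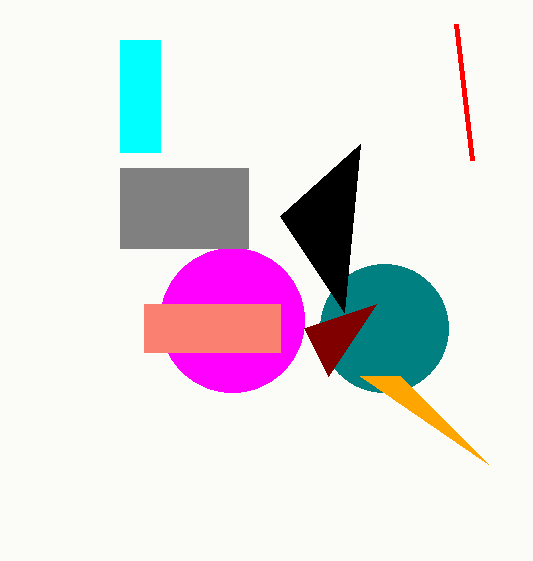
x0_1 = 456; y0_1 = 24; cx_2 = 232; cy_2 = 320; r_2 = 72; cx_3 = 384; cy_3 = 328; r_3 = 64; y0_4 = 40; x1_4 = 160; y1_4 = 152; x0_5 = 144; y0_5 = 304; x1_5 = 280; x0_6 = 400; y0_6 = 376; x1_7 = 360; y1_7 = 144; x0_8 = 304; y0_8 = 328; x0_9 = 120; y0_9 = 168; x1_9 = 248; y1_9 = 248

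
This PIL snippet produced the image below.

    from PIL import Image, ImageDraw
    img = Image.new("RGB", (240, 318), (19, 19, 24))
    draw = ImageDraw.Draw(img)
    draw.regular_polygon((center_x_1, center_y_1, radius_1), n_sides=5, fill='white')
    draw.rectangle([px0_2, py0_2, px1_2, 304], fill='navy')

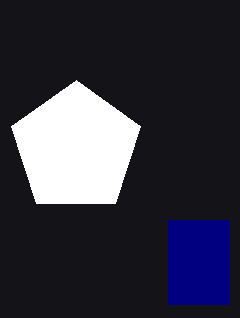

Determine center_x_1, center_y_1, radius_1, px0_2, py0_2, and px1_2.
center_x_1 = 76
center_y_1 = 148
radius_1 = 68
px0_2 = 168
py0_2 = 220
px1_2 = 228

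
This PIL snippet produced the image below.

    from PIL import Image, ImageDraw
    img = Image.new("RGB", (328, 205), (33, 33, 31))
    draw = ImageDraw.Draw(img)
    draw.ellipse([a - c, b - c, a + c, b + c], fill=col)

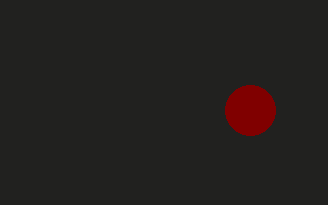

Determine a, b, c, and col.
a = 250; b = 110; c = 25; col = 'maroon'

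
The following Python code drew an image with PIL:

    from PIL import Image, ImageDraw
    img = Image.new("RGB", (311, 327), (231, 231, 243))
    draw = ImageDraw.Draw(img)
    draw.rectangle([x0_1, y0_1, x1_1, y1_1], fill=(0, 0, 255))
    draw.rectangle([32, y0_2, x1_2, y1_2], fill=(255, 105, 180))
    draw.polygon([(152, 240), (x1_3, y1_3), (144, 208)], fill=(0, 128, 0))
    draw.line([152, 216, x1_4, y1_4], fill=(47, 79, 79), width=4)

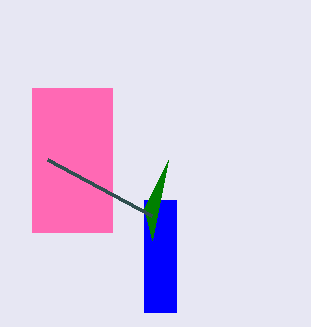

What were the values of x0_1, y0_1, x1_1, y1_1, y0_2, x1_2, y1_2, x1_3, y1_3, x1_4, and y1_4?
x0_1 = 144, y0_1 = 200, x1_1 = 176, y1_1 = 312, y0_2 = 88, x1_2 = 112, y1_2 = 232, x1_3 = 168, y1_3 = 160, x1_4 = 48, y1_4 = 160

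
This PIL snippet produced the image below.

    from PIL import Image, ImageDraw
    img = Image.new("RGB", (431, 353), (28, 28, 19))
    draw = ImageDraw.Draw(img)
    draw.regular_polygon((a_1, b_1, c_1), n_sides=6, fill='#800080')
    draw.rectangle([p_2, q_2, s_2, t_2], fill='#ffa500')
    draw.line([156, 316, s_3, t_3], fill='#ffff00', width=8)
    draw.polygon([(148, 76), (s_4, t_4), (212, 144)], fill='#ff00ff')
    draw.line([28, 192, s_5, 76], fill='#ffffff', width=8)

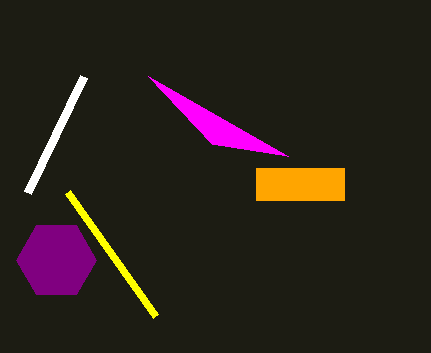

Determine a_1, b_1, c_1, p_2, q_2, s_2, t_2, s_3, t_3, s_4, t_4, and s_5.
a_1 = 56, b_1 = 260, c_1 = 40, p_2 = 256, q_2 = 168, s_2 = 344, t_2 = 200, s_3 = 68, t_3 = 192, s_4 = 288, t_4 = 156, s_5 = 84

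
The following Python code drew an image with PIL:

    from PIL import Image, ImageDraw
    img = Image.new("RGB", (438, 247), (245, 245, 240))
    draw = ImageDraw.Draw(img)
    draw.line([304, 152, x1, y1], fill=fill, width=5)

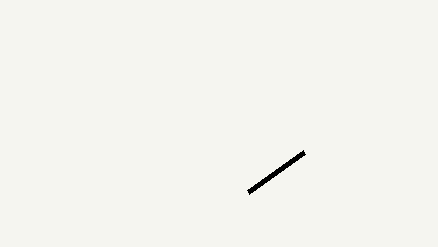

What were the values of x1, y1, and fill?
x1 = 248; y1 = 192; fill = 'black'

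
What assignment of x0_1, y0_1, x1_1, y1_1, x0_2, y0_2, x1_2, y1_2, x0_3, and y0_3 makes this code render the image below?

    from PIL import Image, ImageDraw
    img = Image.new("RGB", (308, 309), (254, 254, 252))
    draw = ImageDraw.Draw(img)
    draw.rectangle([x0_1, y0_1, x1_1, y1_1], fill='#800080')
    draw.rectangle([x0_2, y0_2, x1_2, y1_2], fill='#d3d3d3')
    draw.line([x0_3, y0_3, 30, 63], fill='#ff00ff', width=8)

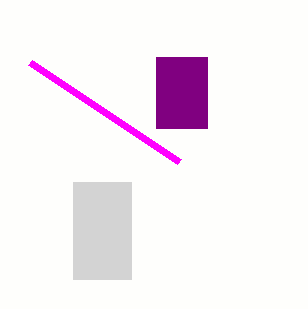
x0_1 = 156; y0_1 = 57; x1_1 = 207; y1_1 = 128; x0_2 = 73; y0_2 = 182; x1_2 = 131; y1_2 = 279; x0_3 = 179; y0_3 = 162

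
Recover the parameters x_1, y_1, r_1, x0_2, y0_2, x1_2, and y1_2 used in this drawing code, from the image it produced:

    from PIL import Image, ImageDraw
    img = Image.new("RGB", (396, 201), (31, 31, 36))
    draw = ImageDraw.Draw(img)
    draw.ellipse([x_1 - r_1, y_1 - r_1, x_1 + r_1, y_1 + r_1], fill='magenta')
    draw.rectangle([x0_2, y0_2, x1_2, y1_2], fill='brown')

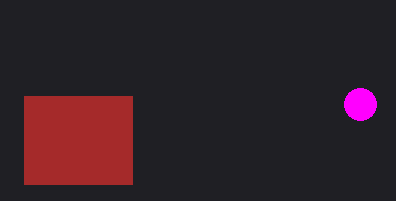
x_1 = 360; y_1 = 104; r_1 = 16; x0_2 = 24; y0_2 = 96; x1_2 = 132; y1_2 = 184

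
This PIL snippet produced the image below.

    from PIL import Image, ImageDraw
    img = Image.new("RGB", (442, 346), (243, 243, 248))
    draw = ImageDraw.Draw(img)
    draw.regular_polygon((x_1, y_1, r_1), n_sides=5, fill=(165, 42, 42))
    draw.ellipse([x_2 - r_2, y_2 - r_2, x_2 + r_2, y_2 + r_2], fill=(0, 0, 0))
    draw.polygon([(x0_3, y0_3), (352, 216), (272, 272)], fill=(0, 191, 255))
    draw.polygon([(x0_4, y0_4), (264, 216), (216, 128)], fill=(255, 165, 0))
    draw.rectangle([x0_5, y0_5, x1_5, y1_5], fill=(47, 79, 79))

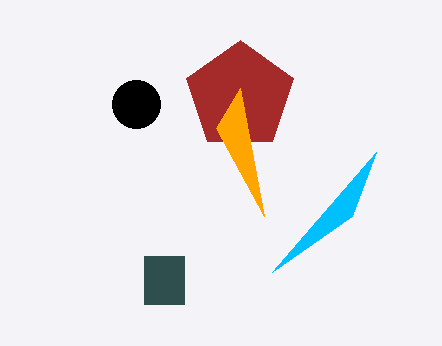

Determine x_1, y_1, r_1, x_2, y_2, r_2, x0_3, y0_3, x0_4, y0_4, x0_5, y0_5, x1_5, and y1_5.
x_1 = 240
y_1 = 96
r_1 = 56
x_2 = 136
y_2 = 104
r_2 = 24
x0_3 = 376
y0_3 = 152
x0_4 = 240
y0_4 = 88
x0_5 = 144
y0_5 = 256
x1_5 = 184
y1_5 = 304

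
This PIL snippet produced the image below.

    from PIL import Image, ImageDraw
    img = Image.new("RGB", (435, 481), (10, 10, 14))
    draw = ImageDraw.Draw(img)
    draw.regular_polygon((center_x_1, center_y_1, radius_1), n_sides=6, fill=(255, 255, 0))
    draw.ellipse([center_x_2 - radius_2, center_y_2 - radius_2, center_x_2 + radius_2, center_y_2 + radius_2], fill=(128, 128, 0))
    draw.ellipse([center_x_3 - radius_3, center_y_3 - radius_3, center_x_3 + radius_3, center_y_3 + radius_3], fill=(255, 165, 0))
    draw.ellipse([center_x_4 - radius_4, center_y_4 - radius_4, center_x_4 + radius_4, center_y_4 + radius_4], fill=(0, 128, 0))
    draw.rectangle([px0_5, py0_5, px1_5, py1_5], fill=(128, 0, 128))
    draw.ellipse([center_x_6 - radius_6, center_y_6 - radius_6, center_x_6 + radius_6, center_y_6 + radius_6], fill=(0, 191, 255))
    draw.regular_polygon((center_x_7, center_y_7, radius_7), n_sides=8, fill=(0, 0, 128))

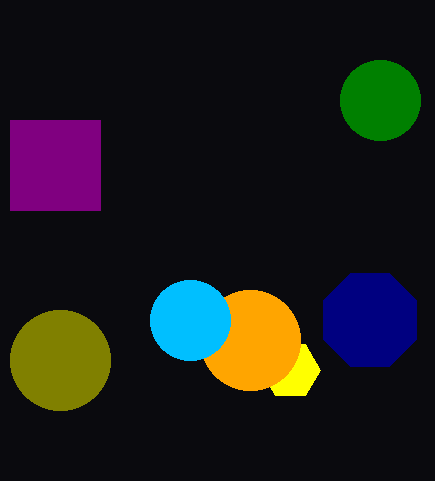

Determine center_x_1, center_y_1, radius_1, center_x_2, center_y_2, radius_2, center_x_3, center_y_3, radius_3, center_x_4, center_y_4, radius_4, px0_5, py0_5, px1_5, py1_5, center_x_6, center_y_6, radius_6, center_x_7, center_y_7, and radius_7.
center_x_1 = 290, center_y_1 = 370, radius_1 = 30, center_x_2 = 60, center_y_2 = 360, radius_2 = 50, center_x_3 = 250, center_y_3 = 340, radius_3 = 50, center_x_4 = 380, center_y_4 = 100, radius_4 = 40, px0_5 = 10, py0_5 = 120, px1_5 = 100, py1_5 = 210, center_x_6 = 190, center_y_6 = 320, radius_6 = 40, center_x_7 = 370, center_y_7 = 320, radius_7 = 50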